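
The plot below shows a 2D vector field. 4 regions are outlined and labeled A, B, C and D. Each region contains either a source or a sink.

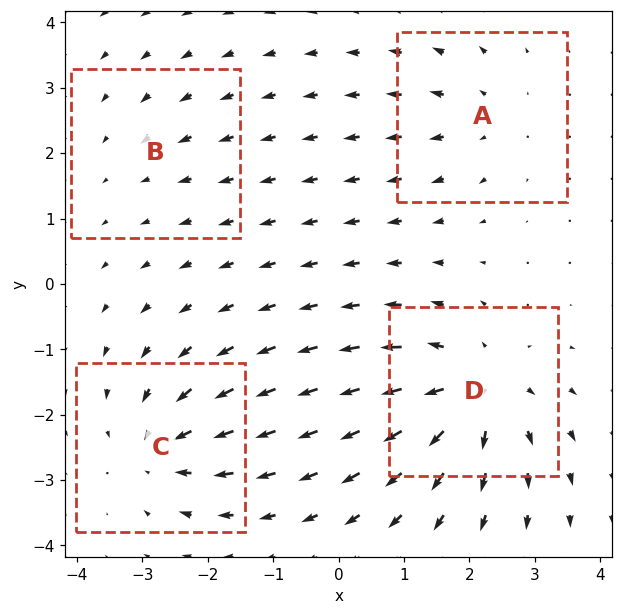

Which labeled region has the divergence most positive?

D

Divergence at each region's feature centre — A: about +4, B: about -2, C: about -5, D: about +7. Region D is most positive.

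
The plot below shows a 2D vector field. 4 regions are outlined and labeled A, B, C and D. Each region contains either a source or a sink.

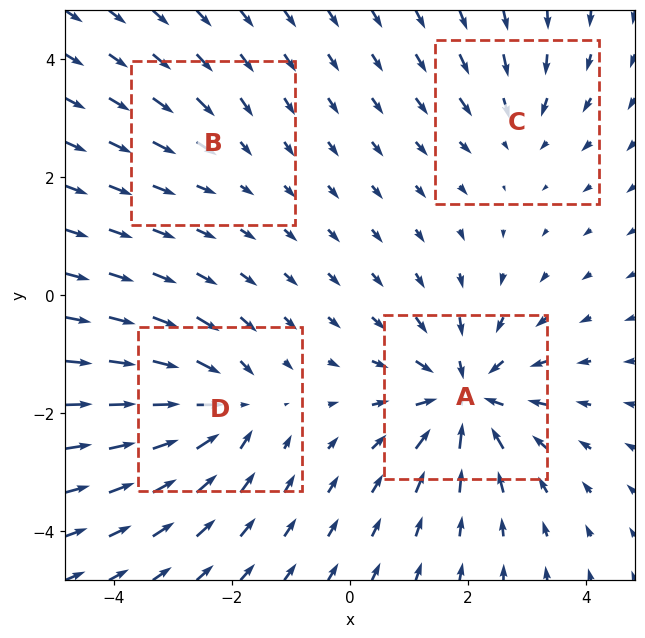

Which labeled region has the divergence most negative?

A

Divergence at each region's feature centre — A: about -7, B: about -2, C: about -3, D: about -5. Region A is most negative.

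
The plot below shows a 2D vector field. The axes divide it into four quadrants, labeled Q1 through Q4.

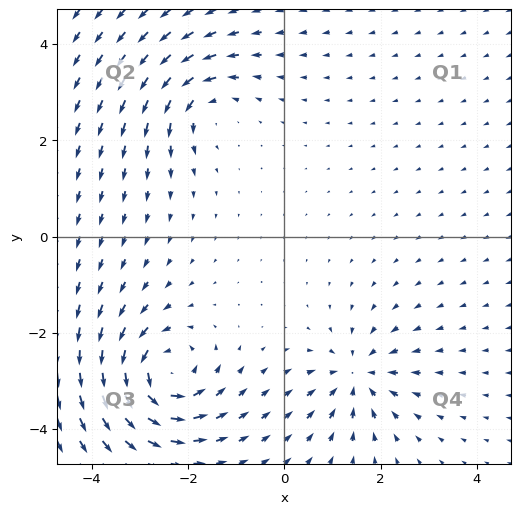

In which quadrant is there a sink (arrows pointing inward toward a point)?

Q4

The sink sits at approximately (1.5, -2.9), which lies in quadrant Q4. The divergence there is about -4, negative as expected for a sink.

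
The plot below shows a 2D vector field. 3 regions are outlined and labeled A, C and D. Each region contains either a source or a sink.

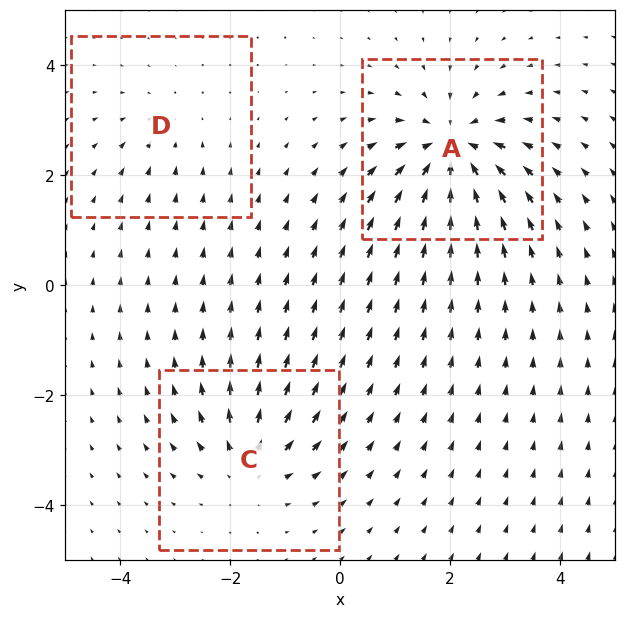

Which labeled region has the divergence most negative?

A

Divergence at each region's feature centre — A: about -6, C: about +4, D: about -2. Region A is most negative.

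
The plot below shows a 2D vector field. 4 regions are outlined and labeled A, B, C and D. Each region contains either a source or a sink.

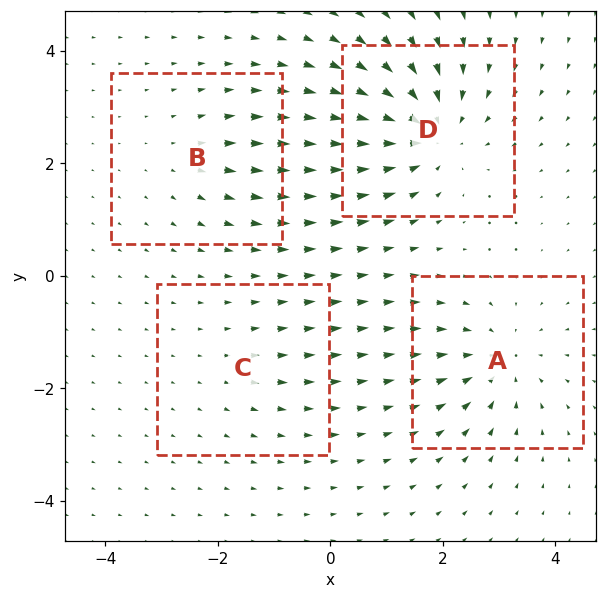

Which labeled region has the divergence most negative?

D

Divergence at each region's feature centre — A: about -5, B: about +3, C: about +2, D: about -7. Region D is most negative.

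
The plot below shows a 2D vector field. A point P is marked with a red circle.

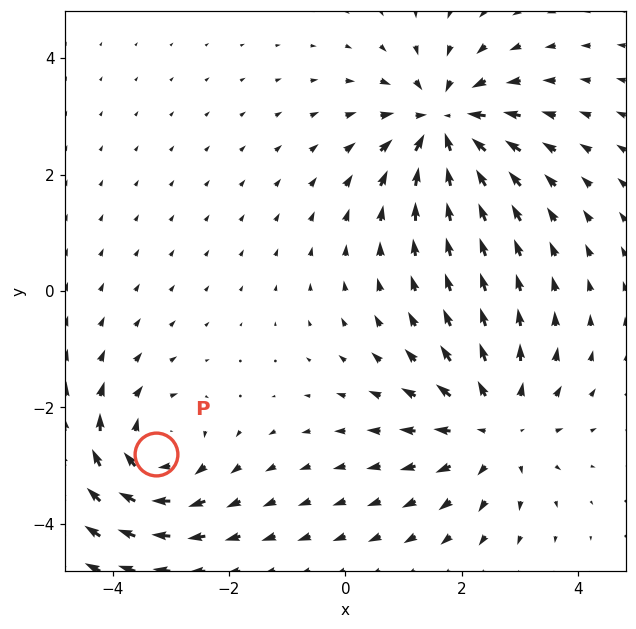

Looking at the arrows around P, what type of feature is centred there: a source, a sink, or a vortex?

vortex

At P (-3.3, -2.8) the arrows circulate clockwise. Divergence ≈0, curl about -4 — near-zero divergence with nonzero curl is a vortex.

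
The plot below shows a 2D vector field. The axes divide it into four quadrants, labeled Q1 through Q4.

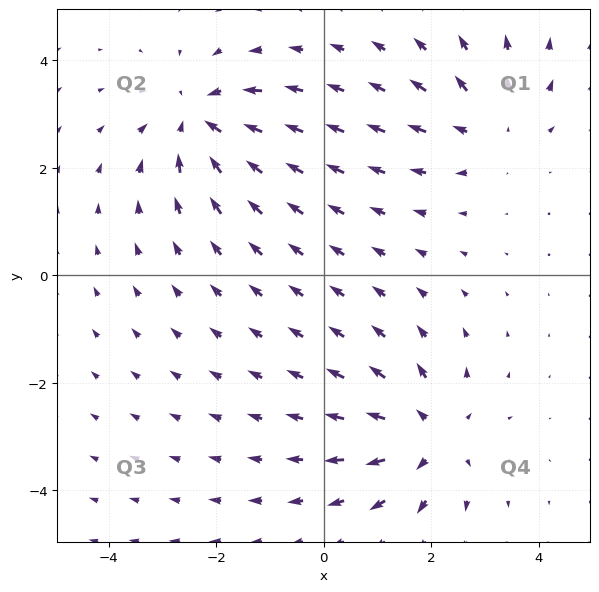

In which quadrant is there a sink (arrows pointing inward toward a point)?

Q2

The sink sits at approximately (-2.3, 2.9), which lies in quadrant Q2. The divergence there is about -4, negative as expected for a sink.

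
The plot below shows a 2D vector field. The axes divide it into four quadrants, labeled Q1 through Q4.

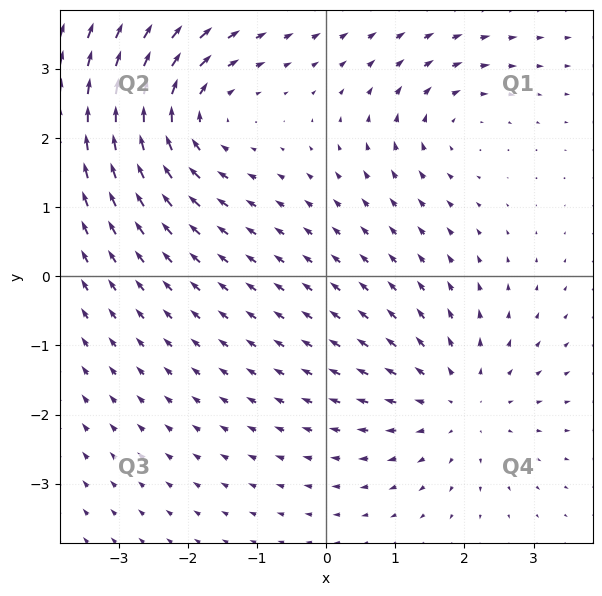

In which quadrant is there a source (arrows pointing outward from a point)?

Q4

The source sits at approximately (1.9, -1.8), which lies in quadrant Q4. The divergence there is about +4, positive as expected for a source.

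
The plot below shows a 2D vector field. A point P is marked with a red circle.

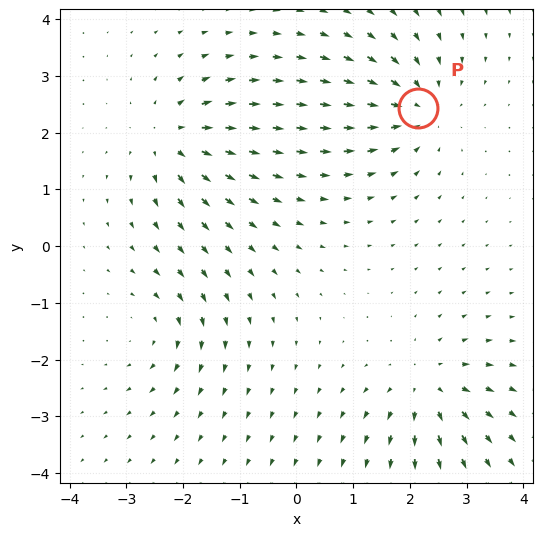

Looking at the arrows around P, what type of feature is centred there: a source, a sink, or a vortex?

At P (2.1, 2.4) the arrows converge inward. Divergence about -4, curl ≈0 — negative divergence with near-zero curl is a sink.

sink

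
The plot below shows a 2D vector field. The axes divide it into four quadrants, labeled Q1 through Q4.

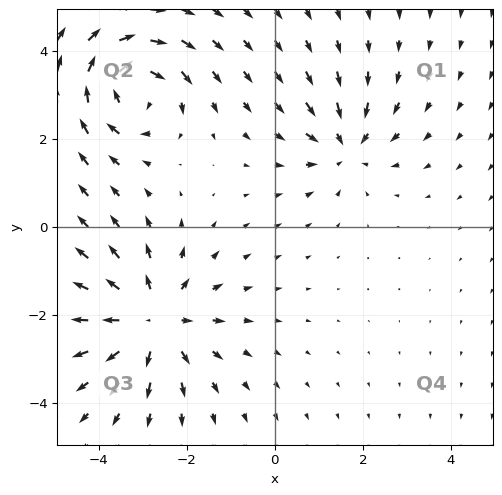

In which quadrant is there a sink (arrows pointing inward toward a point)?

Q1

The sink sits at approximately (1.6, 1.8), which lies in quadrant Q1. The divergence there is about -3, negative as expected for a sink.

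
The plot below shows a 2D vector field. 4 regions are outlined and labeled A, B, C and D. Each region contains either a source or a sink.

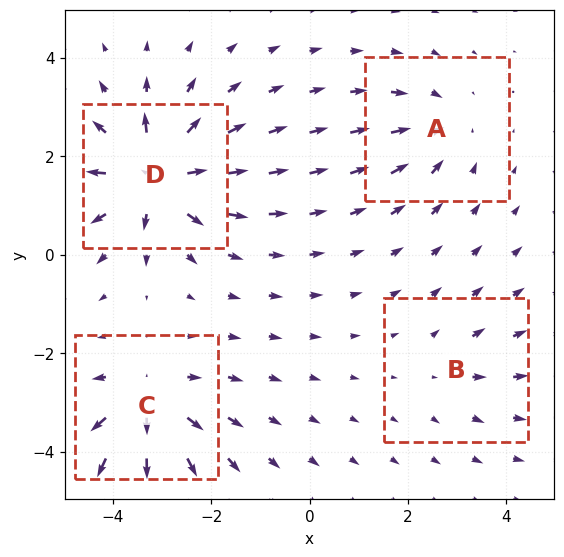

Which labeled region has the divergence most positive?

D

Divergence at each region's feature centre — A: about -4, B: about +2, C: about +6, D: about +8. Region D is most positive.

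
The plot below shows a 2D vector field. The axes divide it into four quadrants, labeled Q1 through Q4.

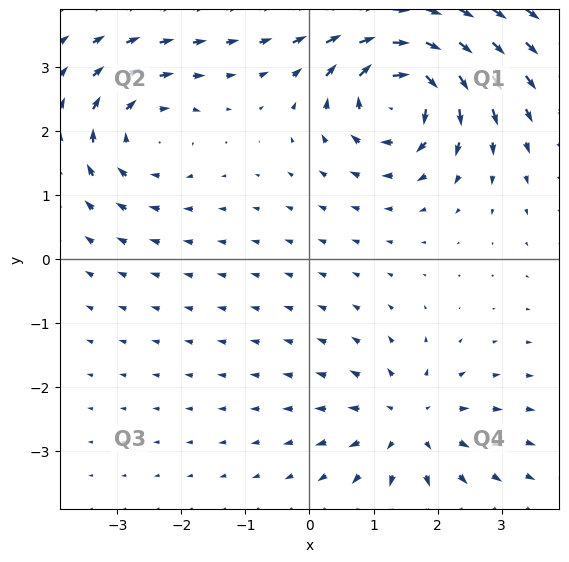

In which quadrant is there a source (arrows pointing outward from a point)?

The source sits at approximately (1.6, -2.6), which lies in quadrant Q4. The divergence there is about +3, positive as expected for a source.

Q4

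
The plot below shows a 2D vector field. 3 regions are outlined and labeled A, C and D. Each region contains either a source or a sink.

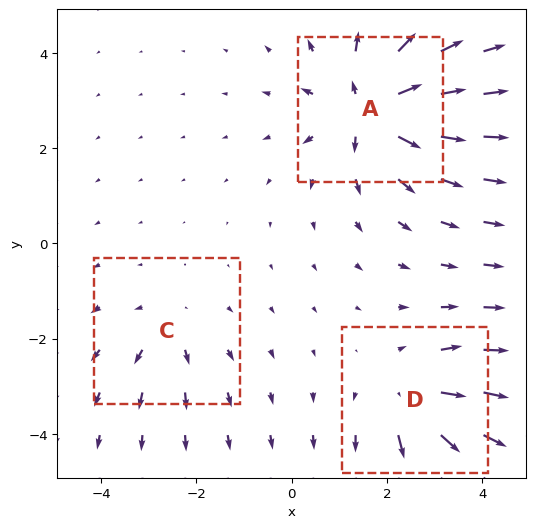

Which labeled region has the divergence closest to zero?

C

Divergence at each region's feature centre — A: about +5, C: about +2, D: about +4. Region C is closest to zero.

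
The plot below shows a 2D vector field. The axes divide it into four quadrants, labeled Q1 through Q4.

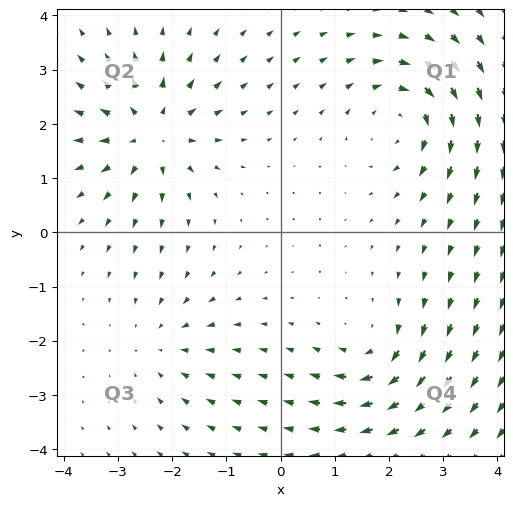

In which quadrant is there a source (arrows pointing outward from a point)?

Q2

The source sits at approximately (-2.4, 1.8), which lies in quadrant Q2. The divergence there is about +5, positive as expected for a source.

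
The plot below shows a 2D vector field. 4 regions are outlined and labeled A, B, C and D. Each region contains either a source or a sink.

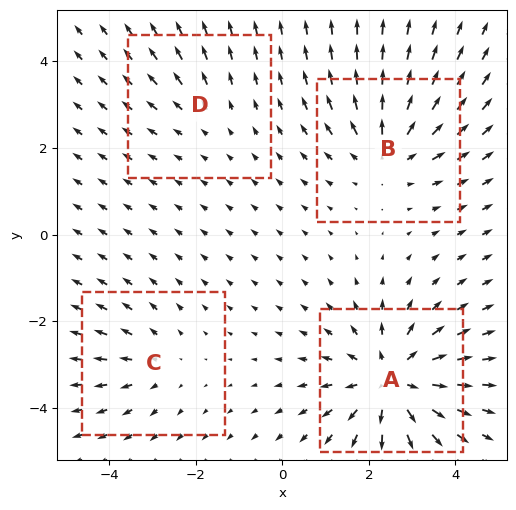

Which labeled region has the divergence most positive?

A

Divergence at each region's feature centre — A: about +6, B: about +4, C: about +3, D: about +2. Region A is most positive.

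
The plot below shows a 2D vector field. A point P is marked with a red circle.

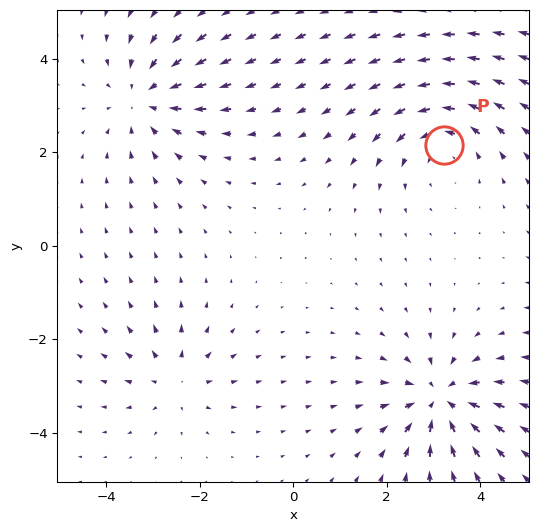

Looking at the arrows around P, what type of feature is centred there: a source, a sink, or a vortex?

At P (3.2, 2.2) the arrows circulate counterclockwise. Divergence ≈0, curl about +4 — near-zero divergence with nonzero curl is a vortex.

vortex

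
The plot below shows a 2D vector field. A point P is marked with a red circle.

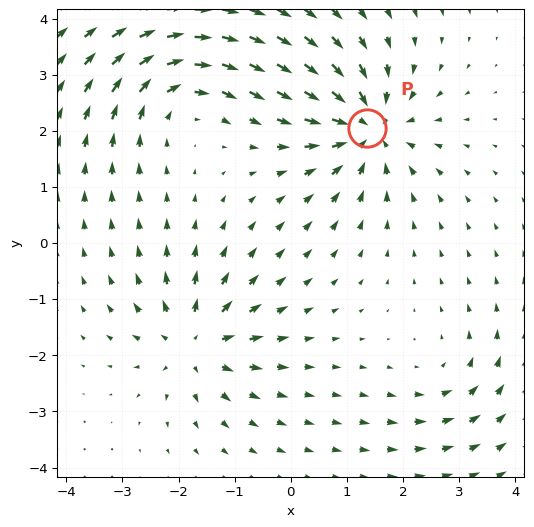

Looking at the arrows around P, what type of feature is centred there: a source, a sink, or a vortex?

At P (1.4, 2.1) the arrows converge inward. Divergence about -6, curl ≈0 — negative divergence with near-zero curl is a sink.

sink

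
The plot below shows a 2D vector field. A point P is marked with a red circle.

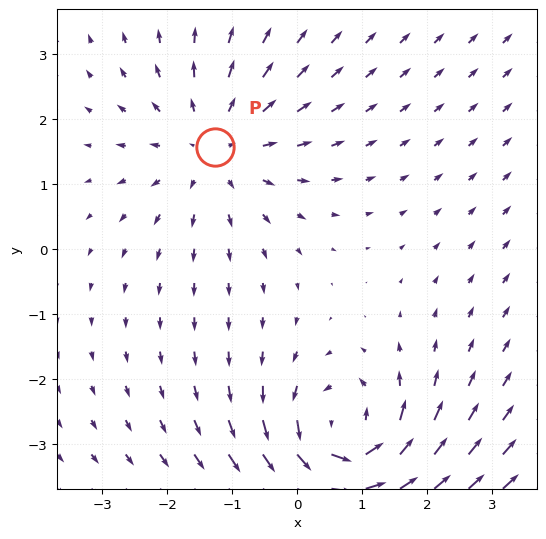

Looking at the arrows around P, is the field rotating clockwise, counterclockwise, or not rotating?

Near P at (-1.3, 1.6) the arrows show no circulation. The curl there is ≈0.

not rotating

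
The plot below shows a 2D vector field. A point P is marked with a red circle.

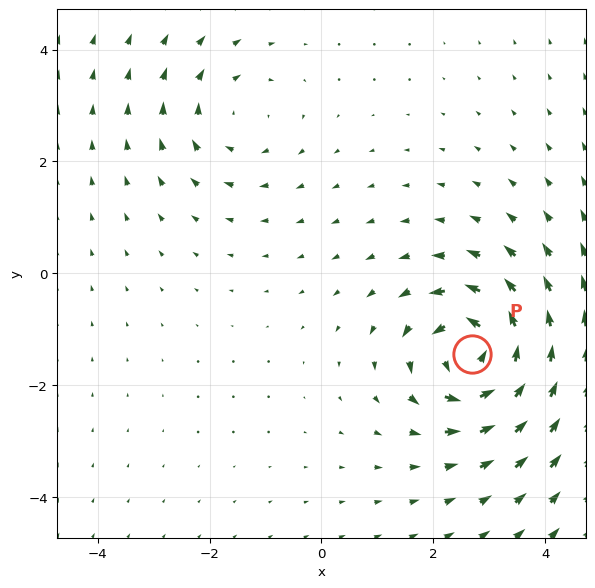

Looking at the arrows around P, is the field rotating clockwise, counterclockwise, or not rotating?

counterclockwise

Near P at (2.7, -1.4) the arrows circulate counterclockwise. The curl (z-component) there is about +6; positive curl means counterclockwise rotation.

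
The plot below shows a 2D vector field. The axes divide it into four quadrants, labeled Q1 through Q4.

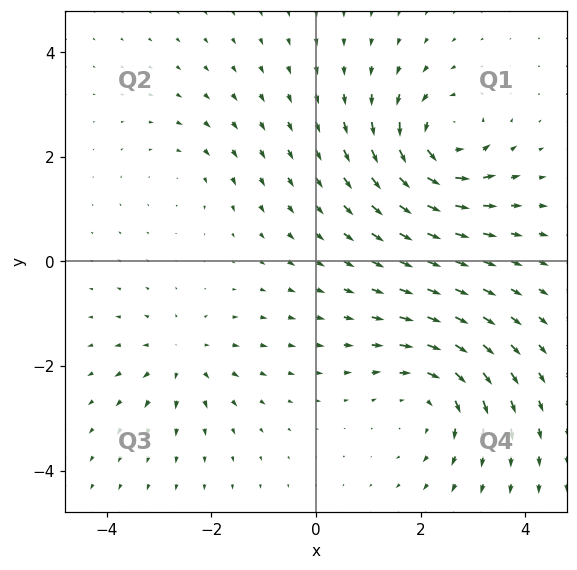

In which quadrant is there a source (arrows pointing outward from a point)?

Q3

The source sits at approximately (-2.5, -1.8), which lies in quadrant Q3. The divergence there is about +4, positive as expected for a source.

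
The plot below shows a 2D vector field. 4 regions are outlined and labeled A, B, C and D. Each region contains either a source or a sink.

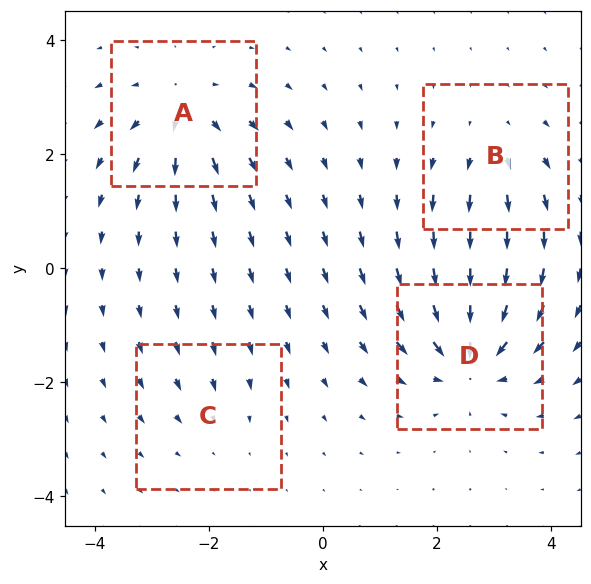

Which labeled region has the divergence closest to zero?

Divergence at each region's feature centre — A: about +5, B: about +4, C: about -2, D: about -7. Region C is closest to zero.

C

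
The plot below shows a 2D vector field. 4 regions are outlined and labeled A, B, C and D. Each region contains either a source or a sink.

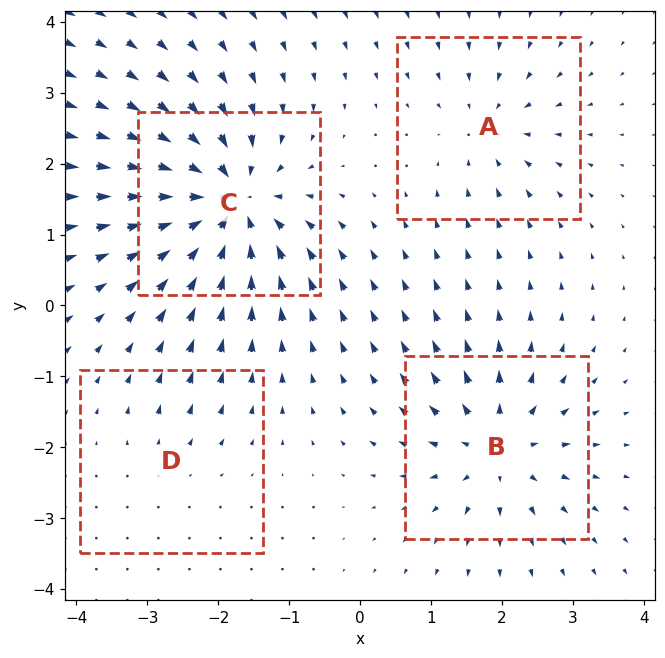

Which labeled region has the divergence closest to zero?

D

Divergence at each region's feature centre — A: about -4, B: about +6, C: about -9, D: about +2. Region D is closest to zero.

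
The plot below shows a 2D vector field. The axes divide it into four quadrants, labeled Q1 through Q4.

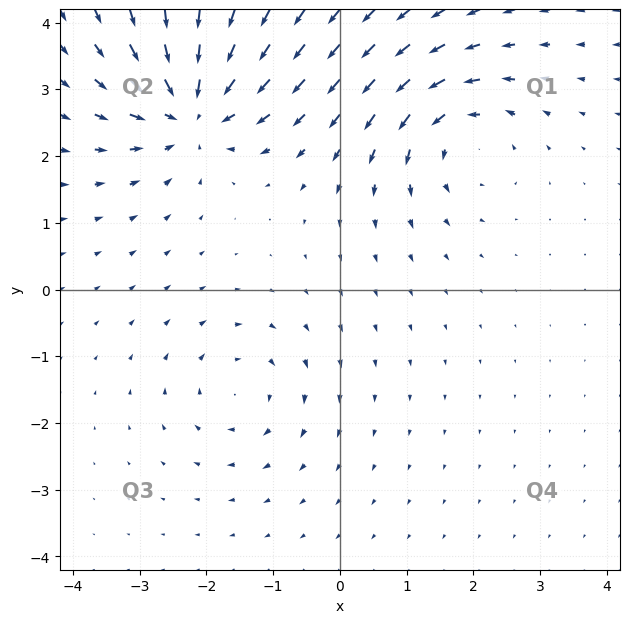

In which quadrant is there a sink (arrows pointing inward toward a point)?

The sink sits at approximately (-2.2, 2.7), which lies in quadrant Q2. The divergence there is about -6, negative as expected for a sink.

Q2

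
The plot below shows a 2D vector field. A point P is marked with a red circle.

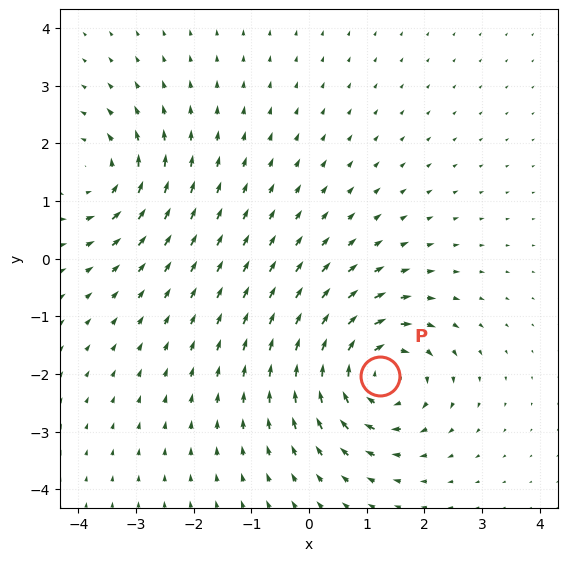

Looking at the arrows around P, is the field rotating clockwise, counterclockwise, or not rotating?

clockwise

Near P at (1.2, -2.0) the arrows circulate clockwise. The curl (z-component) there is about -5; negative curl means clockwise rotation.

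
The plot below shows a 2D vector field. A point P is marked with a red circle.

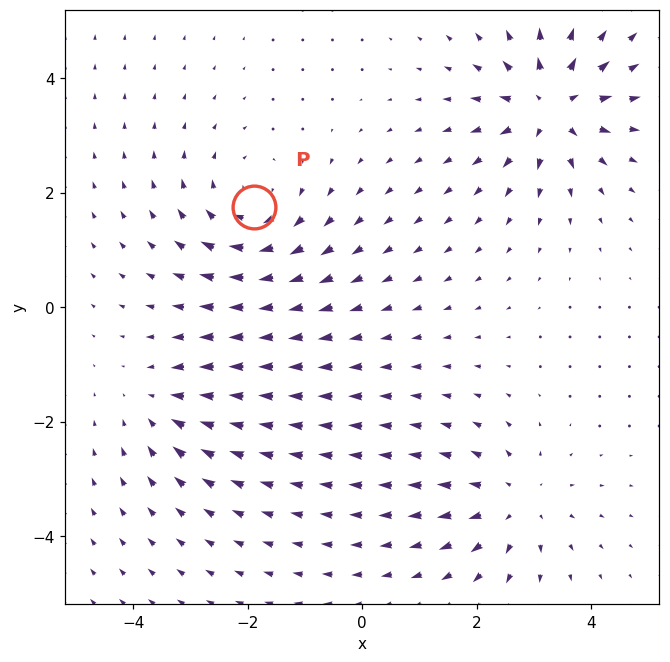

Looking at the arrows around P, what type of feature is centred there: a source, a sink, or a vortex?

vortex

At P (-1.9, 1.7) the arrows circulate clockwise. Divergence ≈0, curl about -4 — near-zero divergence with nonzero curl is a vortex.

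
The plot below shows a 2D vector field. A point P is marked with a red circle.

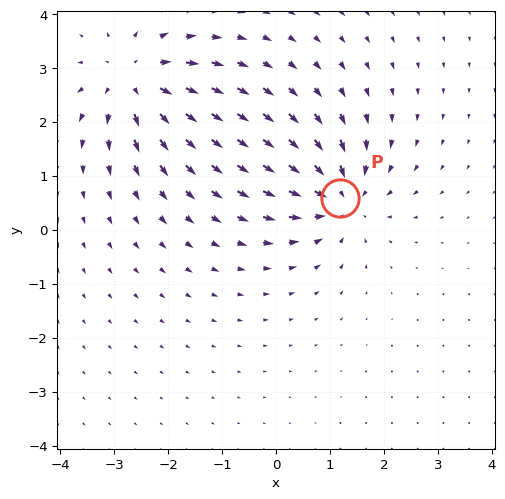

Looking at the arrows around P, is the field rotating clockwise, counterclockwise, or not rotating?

not rotating

Near P at (1.2, 0.6) the arrows show no circulation. The curl there is ≈0.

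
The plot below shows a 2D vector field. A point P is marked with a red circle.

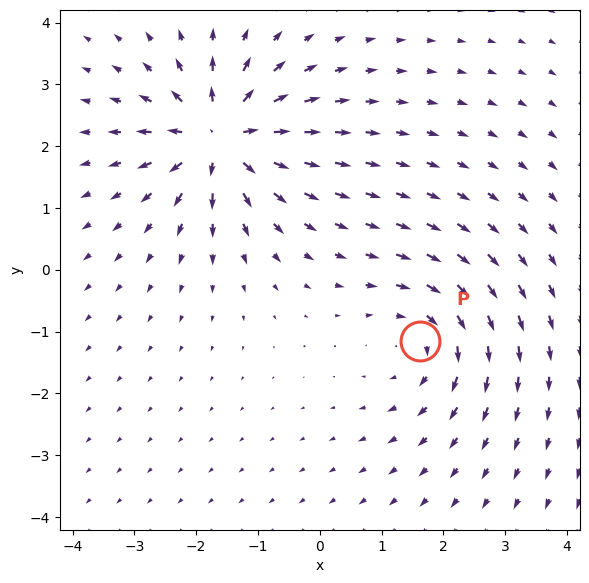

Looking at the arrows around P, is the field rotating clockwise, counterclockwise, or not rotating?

clockwise

Near P at (1.6, -1.2) the arrows circulate clockwise. The curl (z-component) there is about -3; negative curl means clockwise rotation.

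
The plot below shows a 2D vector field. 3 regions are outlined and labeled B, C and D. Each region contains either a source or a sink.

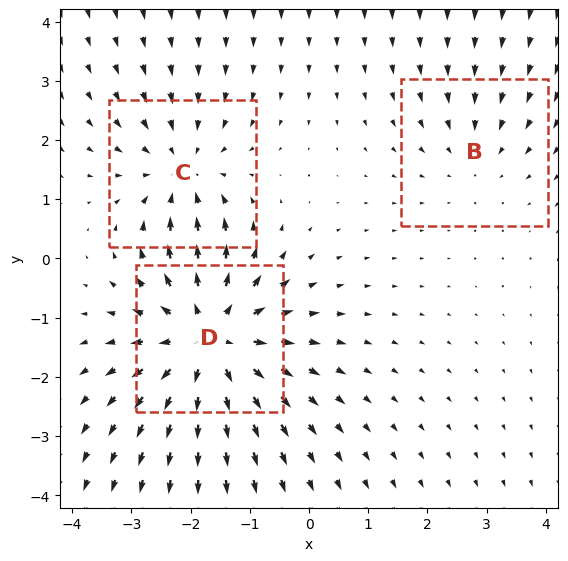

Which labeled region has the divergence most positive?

D

Divergence at each region's feature centre — B: about -2, C: about -3, D: about +4. Region D is most positive.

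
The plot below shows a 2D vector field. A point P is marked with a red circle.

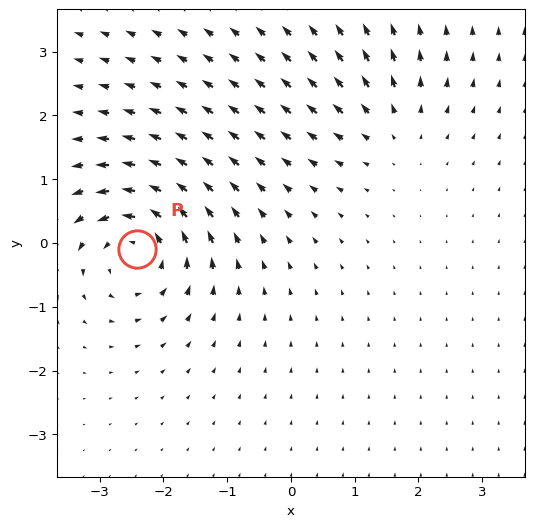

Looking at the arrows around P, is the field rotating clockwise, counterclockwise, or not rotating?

counterclockwise

Near P at (-2.4, -0.1) the arrows circulate counterclockwise. The curl (z-component) there is about +6; positive curl means counterclockwise rotation.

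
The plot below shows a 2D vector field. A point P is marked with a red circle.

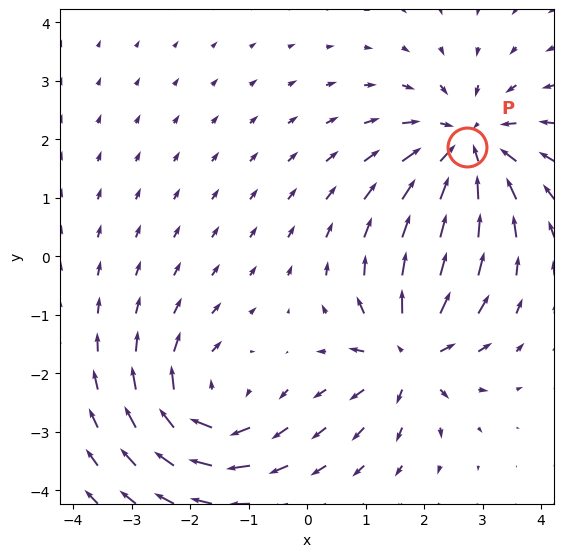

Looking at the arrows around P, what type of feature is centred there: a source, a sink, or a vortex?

sink

At P (2.7, 1.9) the arrows converge inward. Divergence about -5, curl ≈0 — negative divergence with near-zero curl is a sink.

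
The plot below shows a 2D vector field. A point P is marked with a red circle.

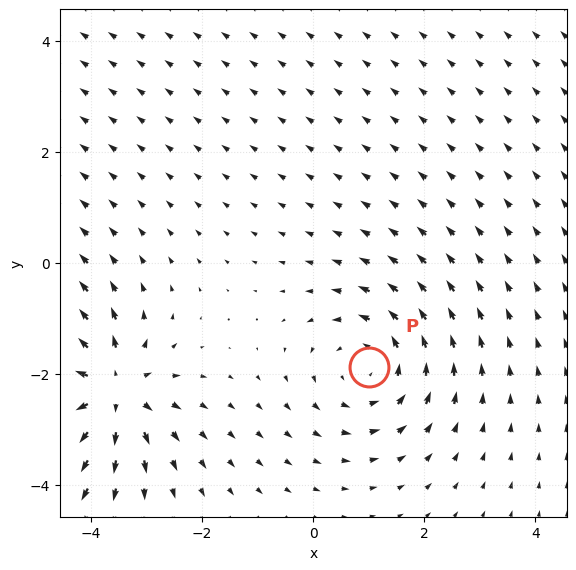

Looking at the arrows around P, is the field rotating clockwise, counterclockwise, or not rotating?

Near P at (1.0, -1.9) the arrows circulate counterclockwise. The curl (z-component) there is about +3; positive curl means counterclockwise rotation.

counterclockwise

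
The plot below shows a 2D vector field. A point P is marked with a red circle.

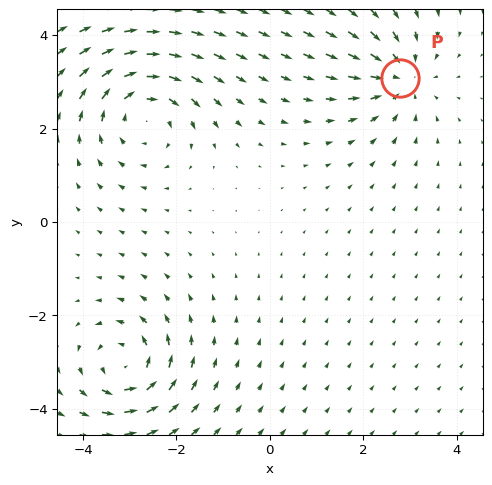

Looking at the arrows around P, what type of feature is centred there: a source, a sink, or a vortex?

sink

At P (2.8, 3.1) the arrows converge inward. Divergence about -4, curl ≈0 — negative divergence with near-zero curl is a sink.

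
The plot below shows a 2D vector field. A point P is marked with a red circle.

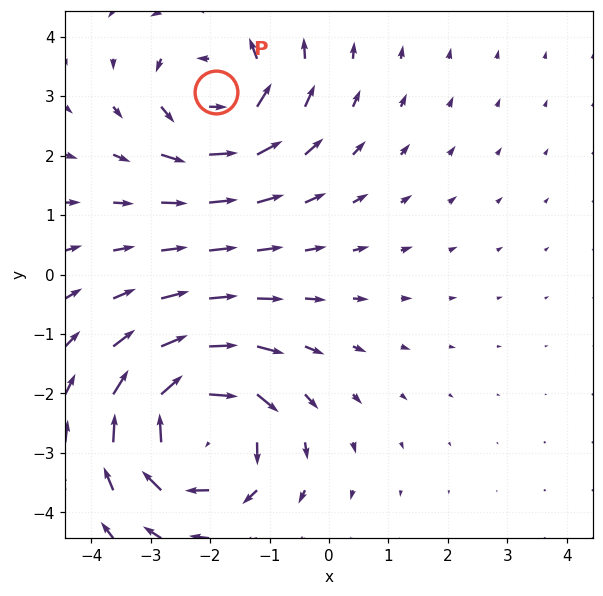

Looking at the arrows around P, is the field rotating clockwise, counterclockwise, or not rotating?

counterclockwise

Near P at (-1.9, 3.1) the arrows circulate counterclockwise. The curl (z-component) there is about +4; positive curl means counterclockwise rotation.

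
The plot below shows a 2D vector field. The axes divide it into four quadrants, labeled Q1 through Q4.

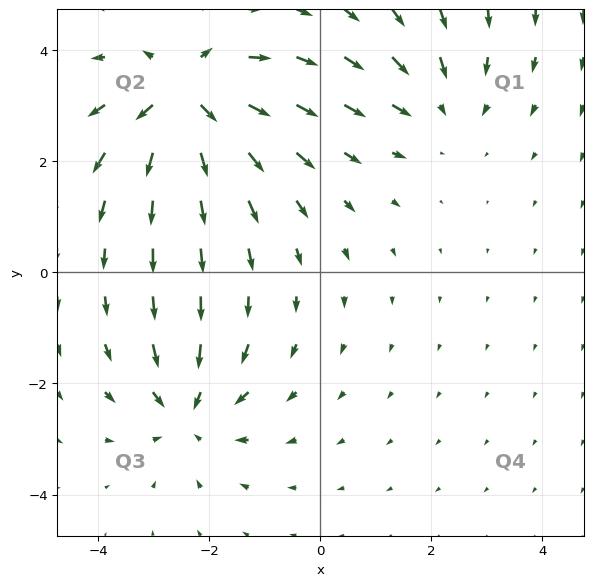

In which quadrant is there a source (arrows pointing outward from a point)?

The source sits at approximately (-2.4, 3.1), which lies in quadrant Q2. The divergence there is about +5, positive as expected for a source.

Q2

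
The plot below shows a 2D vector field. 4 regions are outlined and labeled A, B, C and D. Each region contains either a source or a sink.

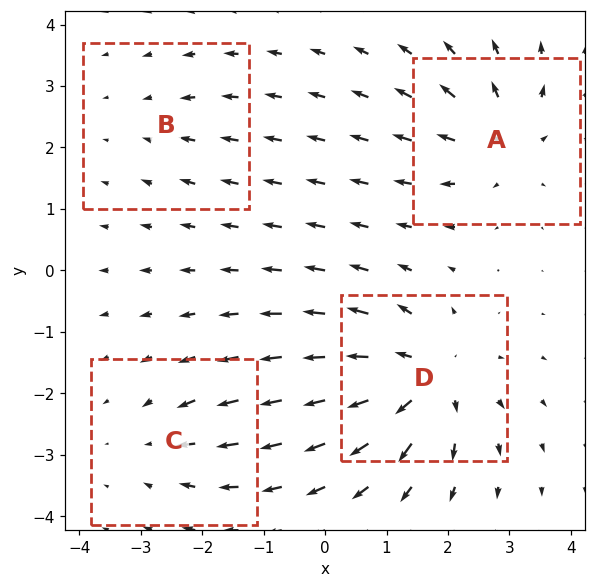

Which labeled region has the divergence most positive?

Divergence at each region's feature centre — A: about +5, B: about -2, C: about -3, D: about +6. Region D is most positive.

D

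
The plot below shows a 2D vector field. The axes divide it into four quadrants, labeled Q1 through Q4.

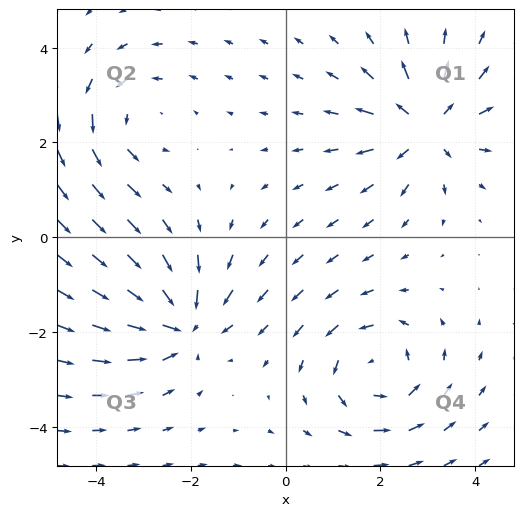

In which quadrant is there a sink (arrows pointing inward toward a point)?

Q3

The sink sits at approximately (-2.2, -1.8), which lies in quadrant Q3. The divergence there is about -4, negative as expected for a sink.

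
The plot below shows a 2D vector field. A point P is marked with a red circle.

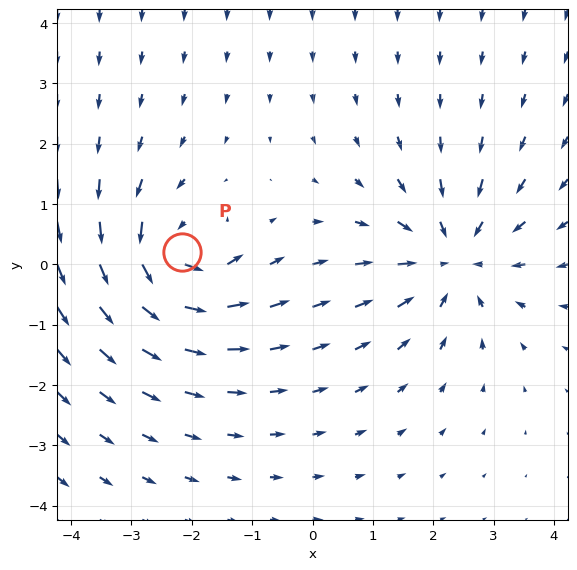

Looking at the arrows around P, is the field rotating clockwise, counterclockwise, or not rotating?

counterclockwise

Near P at (-2.2, 0.2) the arrows circulate counterclockwise. The curl (z-component) there is about +5; positive curl means counterclockwise rotation.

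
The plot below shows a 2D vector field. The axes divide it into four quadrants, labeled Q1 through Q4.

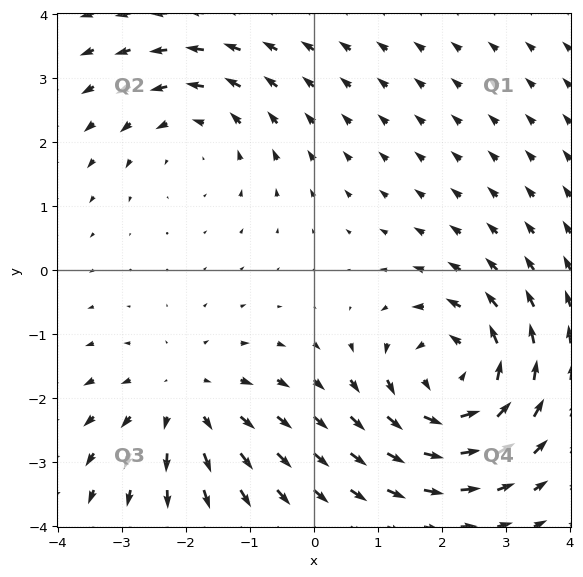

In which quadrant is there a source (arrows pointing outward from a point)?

The source sits at approximately (-2.0, -2.0), which lies in quadrant Q3. The divergence there is about +3, positive as expected for a source.

Q3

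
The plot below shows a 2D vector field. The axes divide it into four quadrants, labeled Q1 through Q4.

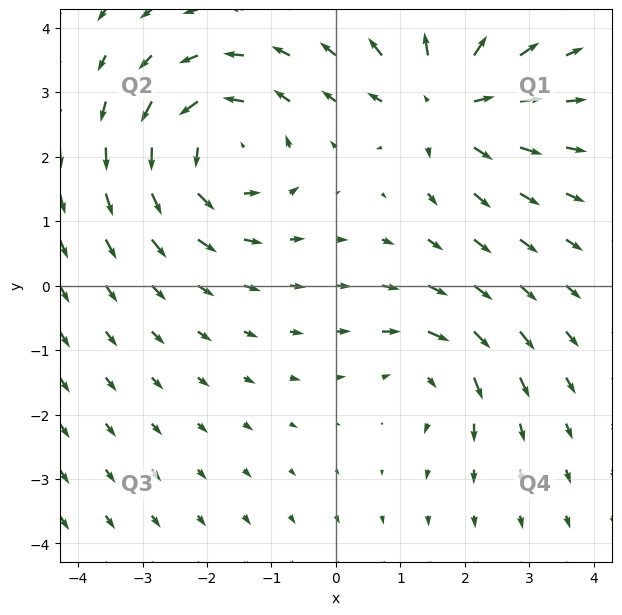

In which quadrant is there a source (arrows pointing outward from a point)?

Q1

The source sits at approximately (1.7, 2.8), which lies in quadrant Q1. The divergence there is about +5, positive as expected for a source.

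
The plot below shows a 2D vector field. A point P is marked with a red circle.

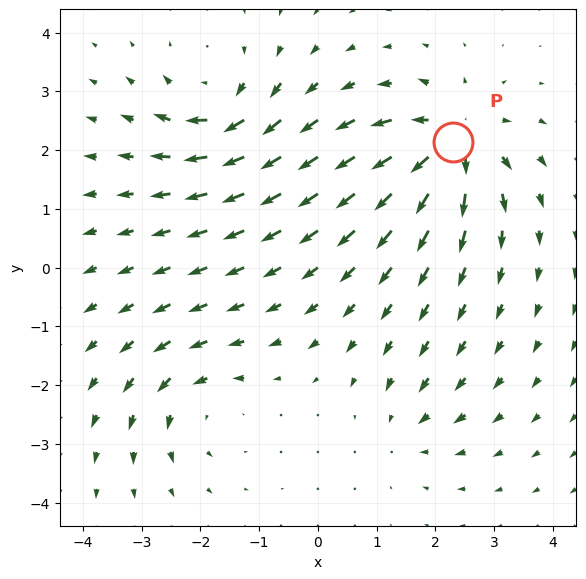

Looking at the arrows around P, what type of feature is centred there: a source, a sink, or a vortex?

source

At P (2.3, 2.1) the arrows spread outward. Divergence about +7, curl ≈0 — positive divergence with near-zero curl is a source.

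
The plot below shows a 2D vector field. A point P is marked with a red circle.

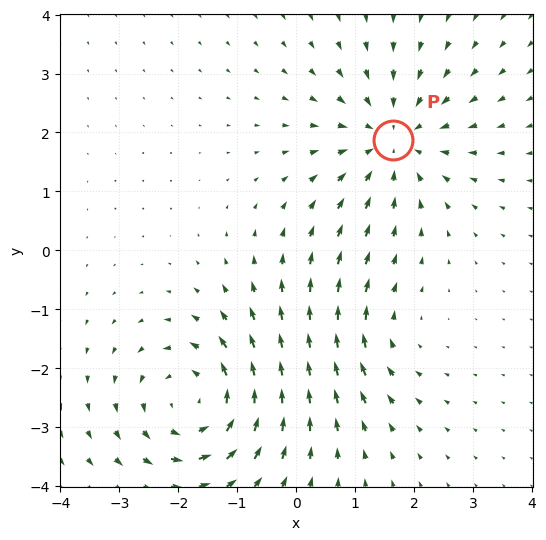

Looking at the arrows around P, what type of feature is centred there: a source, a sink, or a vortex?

sink

At P (1.6, 1.9) the arrows converge inward. Divergence about -4, curl ≈0 — negative divergence with near-zero curl is a sink.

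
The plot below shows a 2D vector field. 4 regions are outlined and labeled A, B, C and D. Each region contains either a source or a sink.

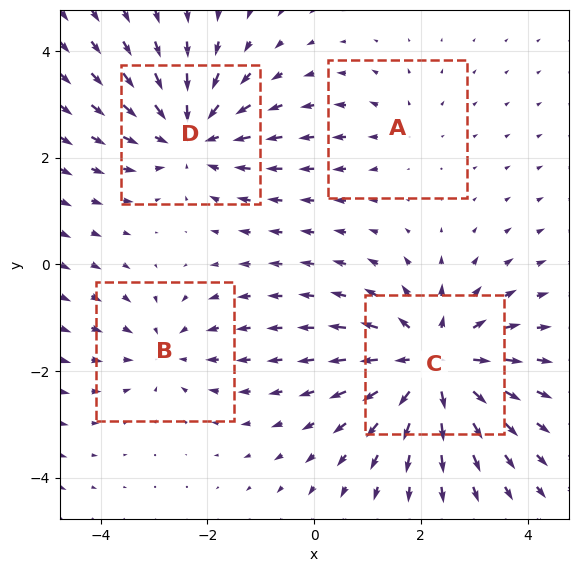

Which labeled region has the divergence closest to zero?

Divergence at each region's feature centre — A: about +2, B: about -3, C: about +6, D: about -5. Region A is closest to zero.

A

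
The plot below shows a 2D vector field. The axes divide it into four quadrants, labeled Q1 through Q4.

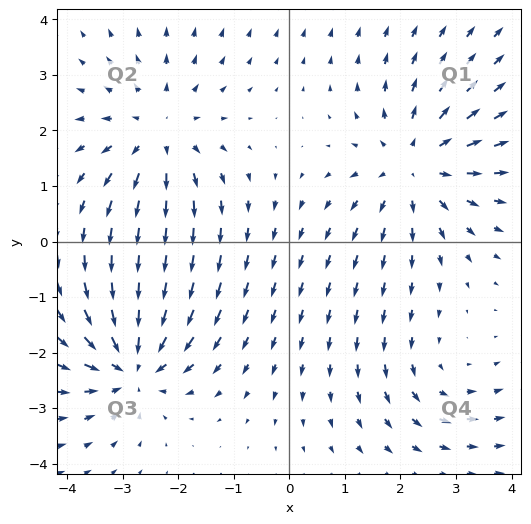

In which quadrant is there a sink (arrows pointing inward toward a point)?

Q3

The sink sits at approximately (-2.8, -2.2), which lies in quadrant Q3. The divergence there is about -6, negative as expected for a sink.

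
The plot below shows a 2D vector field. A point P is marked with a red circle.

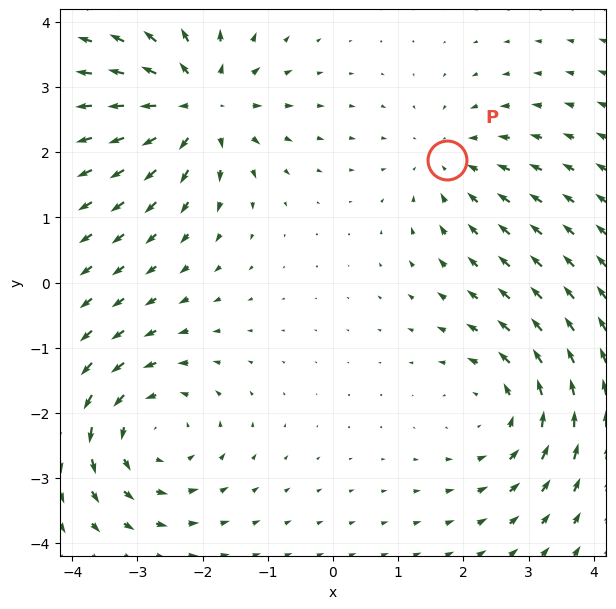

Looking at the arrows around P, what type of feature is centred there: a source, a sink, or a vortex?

At P (1.8, 1.9) the arrows converge inward. Divergence about -3, curl ≈0 — negative divergence with near-zero curl is a sink.

sink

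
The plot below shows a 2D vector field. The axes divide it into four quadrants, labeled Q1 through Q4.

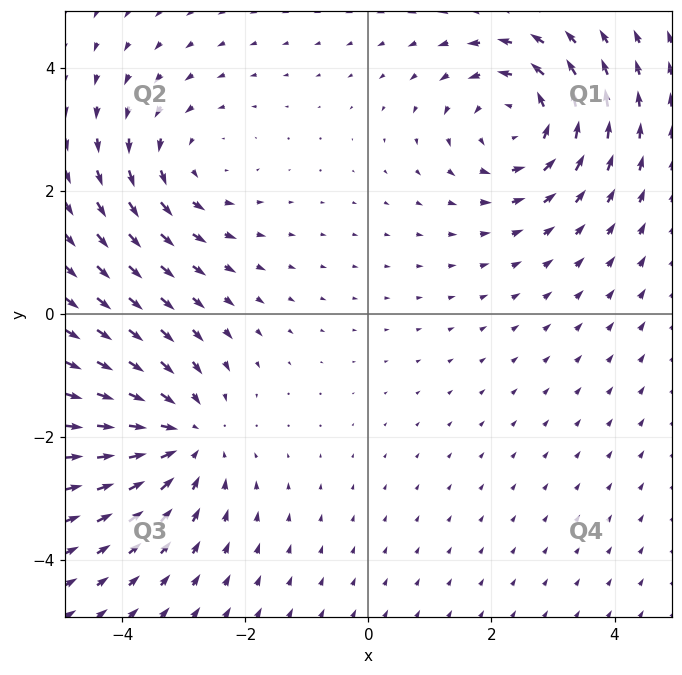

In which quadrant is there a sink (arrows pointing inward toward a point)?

The sink sits at approximately (-3.0, -2.0), which lies in quadrant Q3. The divergence there is about -4, negative as expected for a sink.

Q3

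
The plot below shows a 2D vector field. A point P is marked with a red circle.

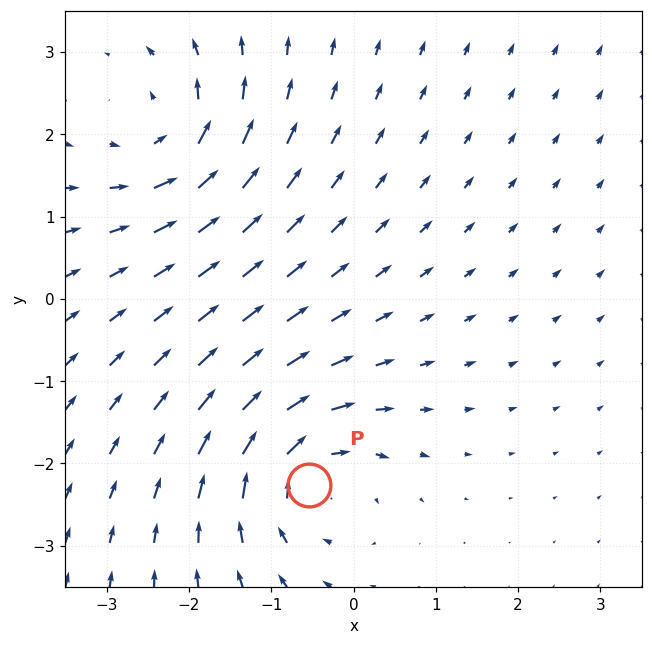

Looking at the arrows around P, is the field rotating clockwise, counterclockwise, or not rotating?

clockwise

Near P at (-0.5, -2.3) the arrows circulate clockwise. The curl (z-component) there is about -4; negative curl means clockwise rotation.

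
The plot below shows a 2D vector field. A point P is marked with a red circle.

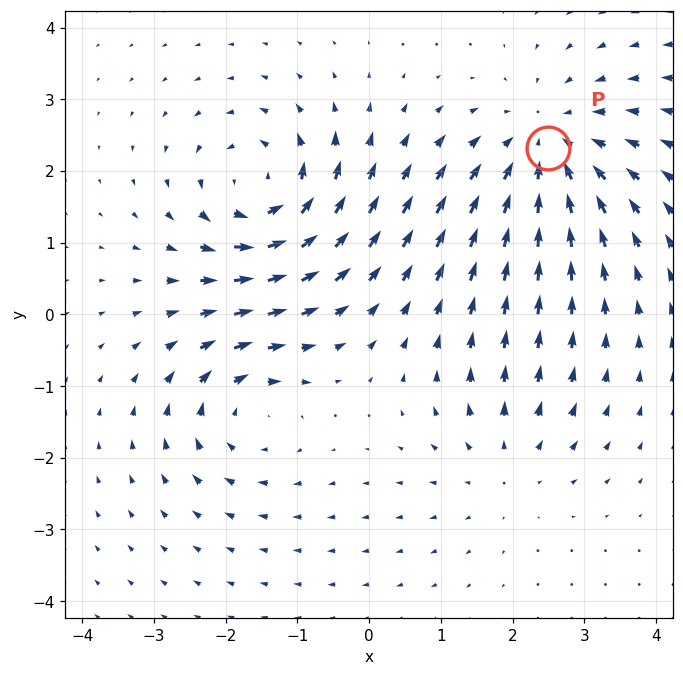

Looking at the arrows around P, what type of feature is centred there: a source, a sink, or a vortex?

sink

At P (2.5, 2.3) the arrows converge inward. Divergence about -4, curl ≈0 — negative divergence with near-zero curl is a sink.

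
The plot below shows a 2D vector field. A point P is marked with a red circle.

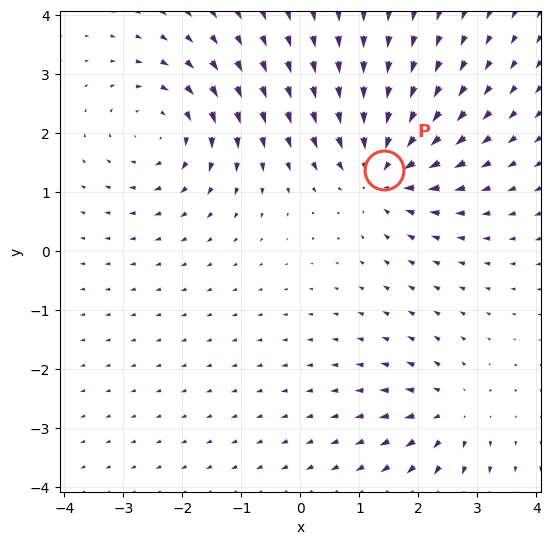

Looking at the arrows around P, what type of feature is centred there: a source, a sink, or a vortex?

sink

At P (1.4, 1.4) the arrows converge inward. Divergence about -5, curl ≈0 — negative divergence with near-zero curl is a sink.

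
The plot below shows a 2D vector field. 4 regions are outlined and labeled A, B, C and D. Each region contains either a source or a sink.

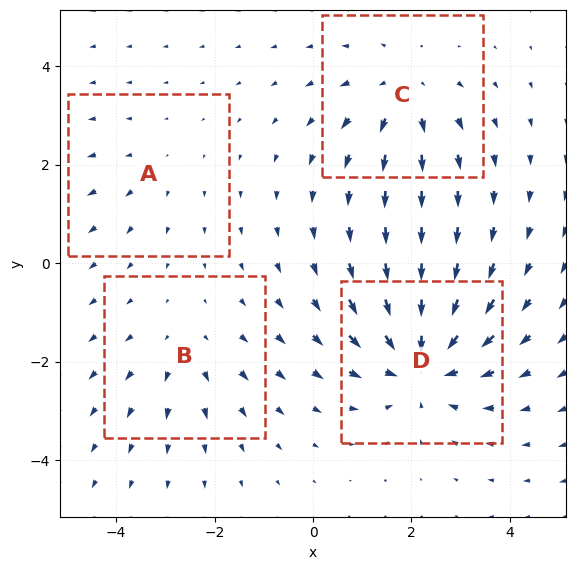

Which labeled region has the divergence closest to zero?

Divergence at each region's feature centre — A: about +2, B: about +3, C: about +4, D: about -6. Region A is closest to zero.

A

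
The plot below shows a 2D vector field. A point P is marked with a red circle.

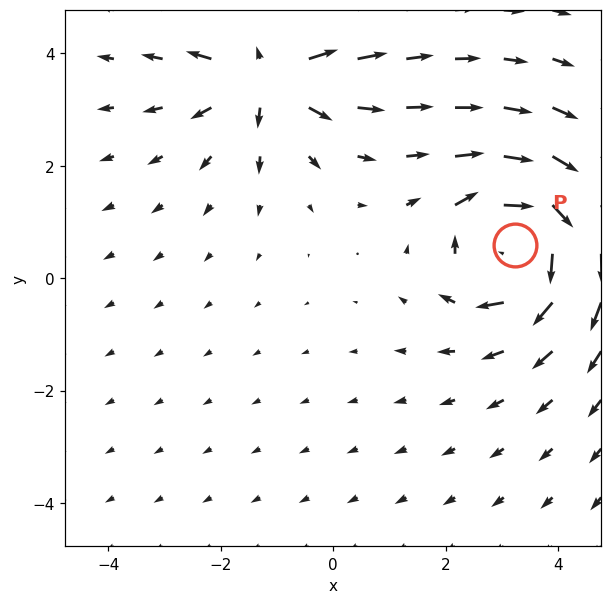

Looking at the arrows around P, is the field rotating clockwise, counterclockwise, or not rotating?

clockwise

Near P at (3.2, 0.6) the arrows circulate clockwise. The curl (z-component) there is about -6; negative curl means clockwise rotation.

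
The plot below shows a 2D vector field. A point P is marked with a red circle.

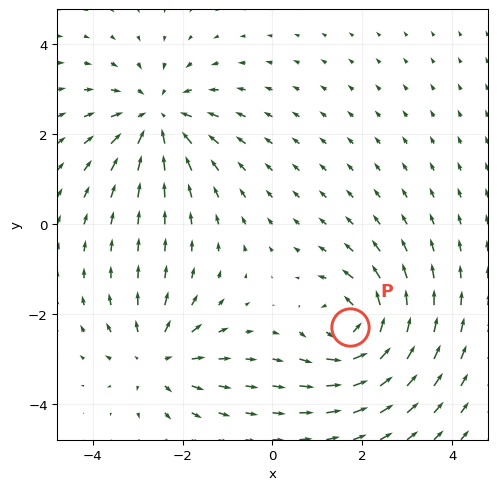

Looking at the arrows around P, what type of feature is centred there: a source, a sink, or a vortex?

At P (1.7, -2.3) the arrows circulate counterclockwise. Divergence ≈0, curl about +5 — near-zero divergence with nonzero curl is a vortex.

vortex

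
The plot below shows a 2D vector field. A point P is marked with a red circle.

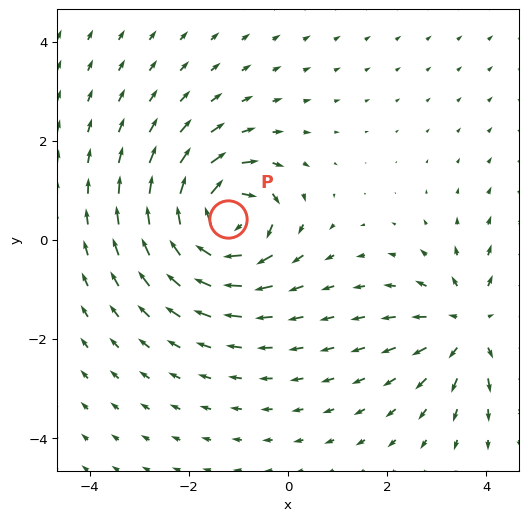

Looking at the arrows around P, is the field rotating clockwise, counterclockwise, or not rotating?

Near P at (-1.2, 0.4) the arrows circulate clockwise. The curl (z-component) there is about -7; negative curl means clockwise rotation.

clockwise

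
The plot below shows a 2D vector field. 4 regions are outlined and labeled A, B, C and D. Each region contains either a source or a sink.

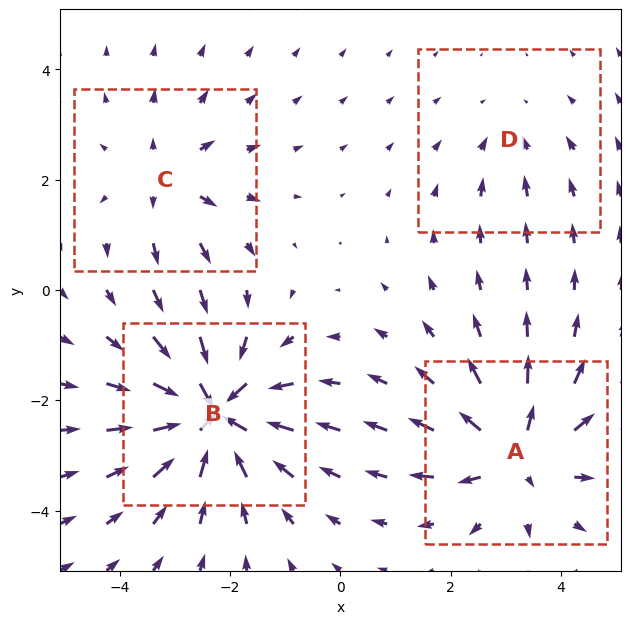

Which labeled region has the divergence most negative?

Divergence at each region's feature centre — A: about +6, B: about -7, C: about +4, D: about -2. Region B is most negative.

B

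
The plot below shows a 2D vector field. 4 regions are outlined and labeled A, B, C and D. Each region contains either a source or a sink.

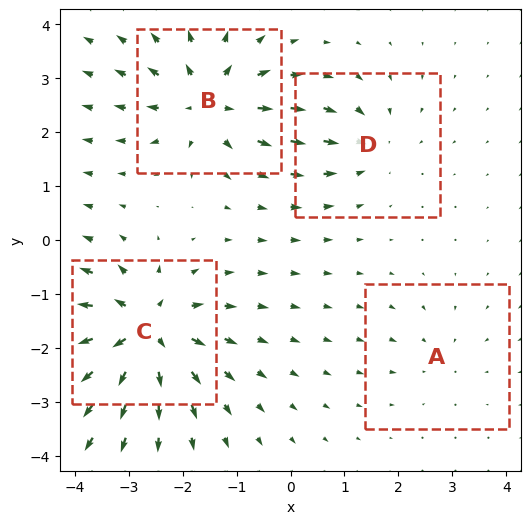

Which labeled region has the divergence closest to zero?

A

Divergence at each region's feature centre — A: about -2, B: about +6, C: about +8, D: about -4. Region A is closest to zero.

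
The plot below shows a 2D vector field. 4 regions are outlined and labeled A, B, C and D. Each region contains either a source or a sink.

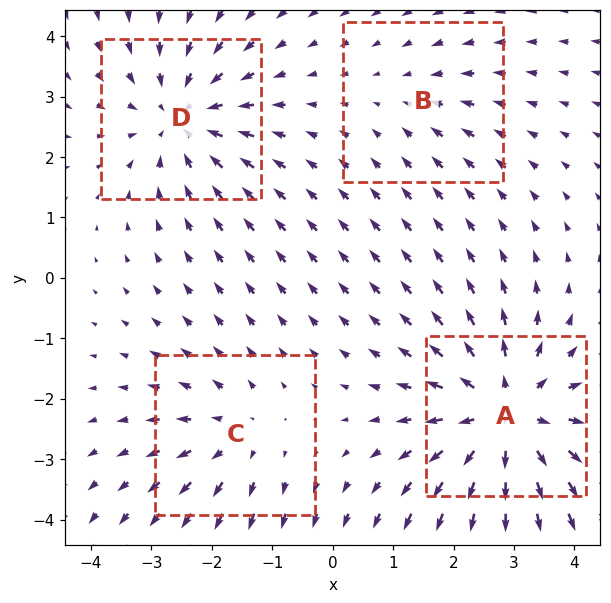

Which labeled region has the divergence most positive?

A

Divergence at each region's feature centre — A: about +6, B: about -2, C: about +3, D: about -5. Region A is most positive.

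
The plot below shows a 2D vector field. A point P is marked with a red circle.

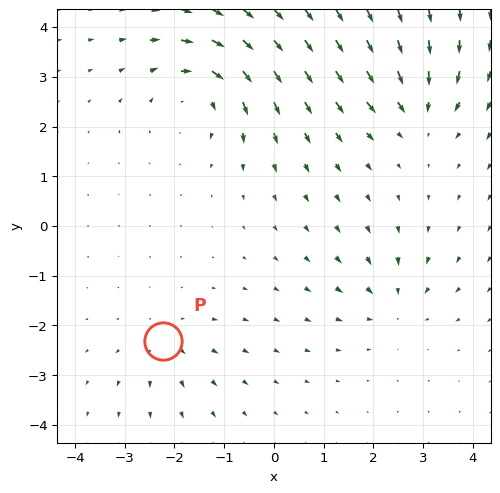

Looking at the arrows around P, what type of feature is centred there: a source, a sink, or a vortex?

At P (-2.2, -2.3) the arrows spread outward. Divergence about +3, curl ≈0 — positive divergence with near-zero curl is a source.

source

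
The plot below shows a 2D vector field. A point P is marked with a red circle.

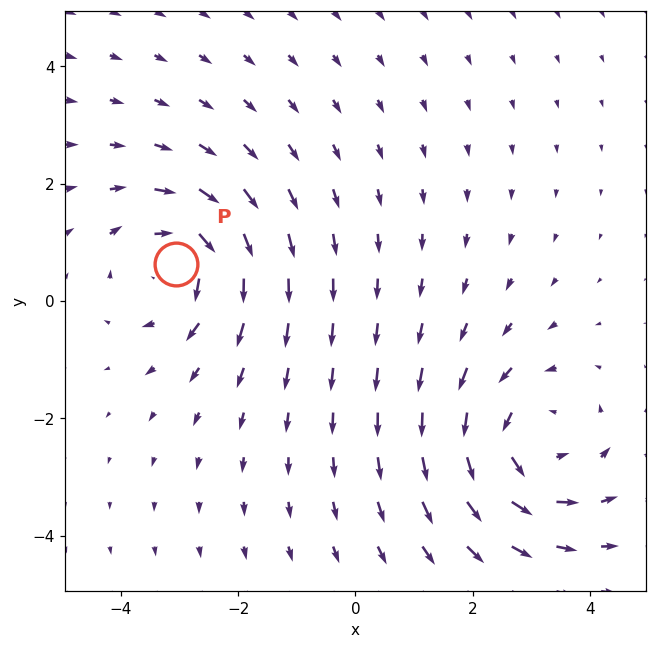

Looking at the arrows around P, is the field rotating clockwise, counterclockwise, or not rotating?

Near P at (-3.1, 0.6) the arrows circulate clockwise. The curl (z-component) there is about -4; negative curl means clockwise rotation.

clockwise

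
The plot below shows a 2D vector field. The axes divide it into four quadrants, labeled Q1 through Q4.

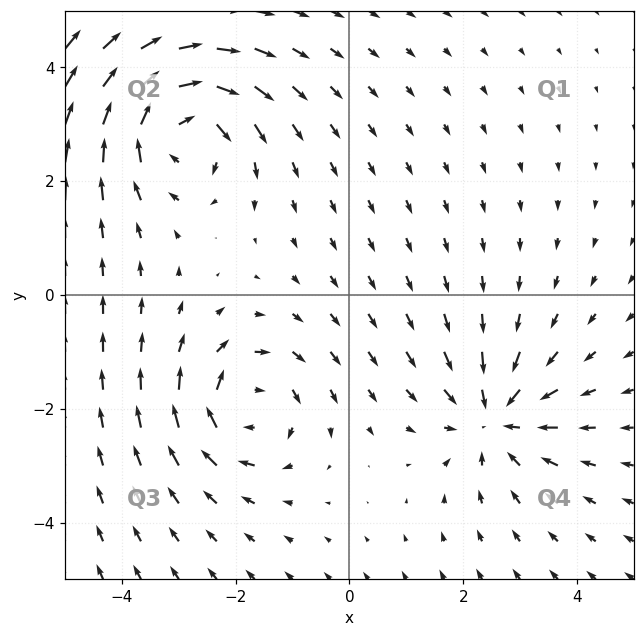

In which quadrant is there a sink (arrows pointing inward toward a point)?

The sink sits at approximately (2.6, -2.2), which lies in quadrant Q4. The divergence there is about -4, negative as expected for a sink.

Q4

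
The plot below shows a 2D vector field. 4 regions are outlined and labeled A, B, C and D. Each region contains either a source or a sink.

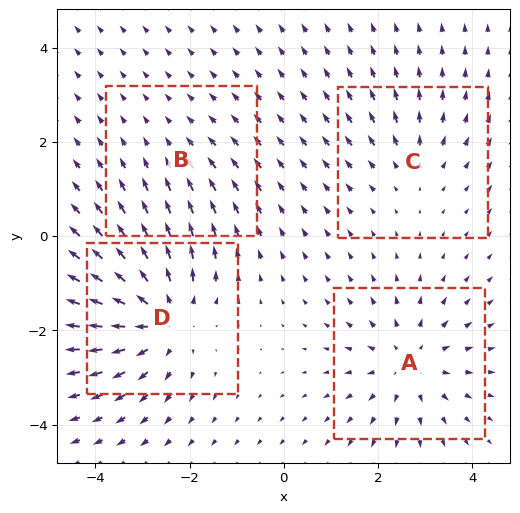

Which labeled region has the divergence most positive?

D

Divergence at each region's feature centre — A: about +5, B: about -2, C: about +3, D: about +6. Region D is most positive.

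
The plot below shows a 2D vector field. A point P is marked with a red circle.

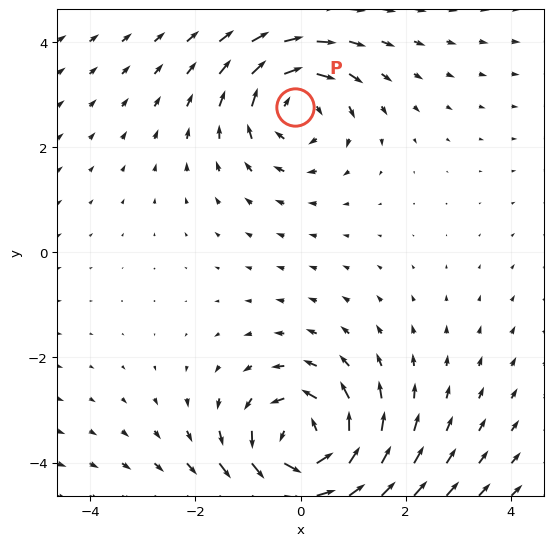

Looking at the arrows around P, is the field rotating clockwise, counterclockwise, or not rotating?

Near P at (-0.1, 2.8) the arrows circulate clockwise. The curl (z-component) there is about -4; negative curl means clockwise rotation.

clockwise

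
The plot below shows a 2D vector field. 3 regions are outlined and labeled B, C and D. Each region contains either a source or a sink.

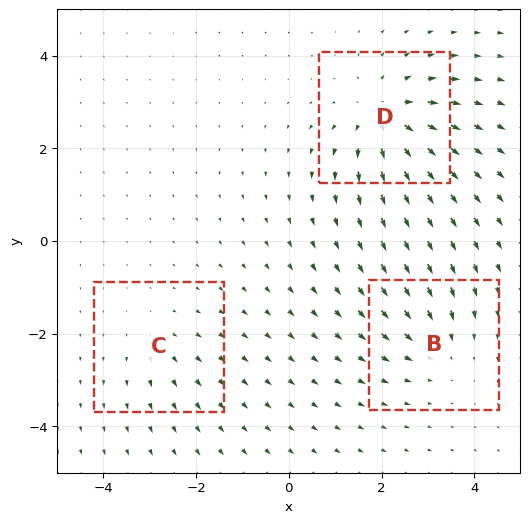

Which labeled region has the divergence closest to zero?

C

Divergence at each region's feature centre — B: about -3, C: about +2, D: about +5. Region C is closest to zero.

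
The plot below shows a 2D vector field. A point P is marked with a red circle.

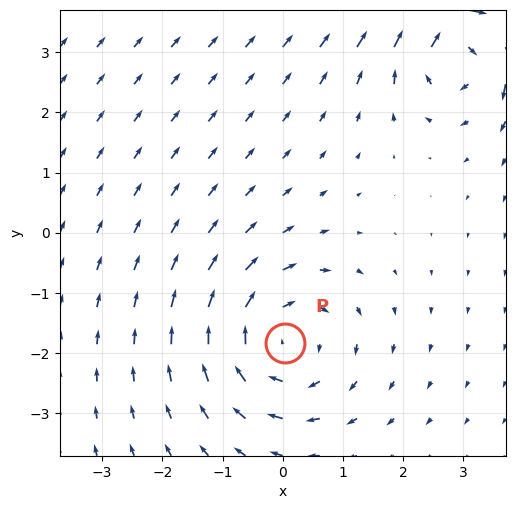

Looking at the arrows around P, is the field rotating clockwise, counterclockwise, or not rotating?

Near P at (0.0, -1.8) the arrows circulate clockwise. The curl (z-component) there is about -4; negative curl means clockwise rotation.

clockwise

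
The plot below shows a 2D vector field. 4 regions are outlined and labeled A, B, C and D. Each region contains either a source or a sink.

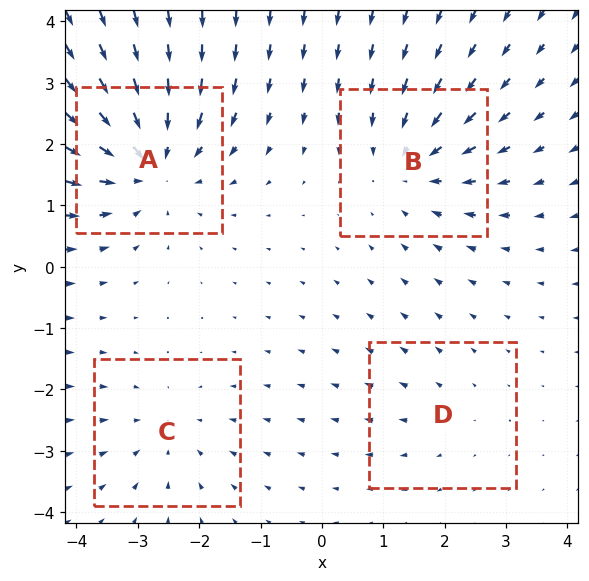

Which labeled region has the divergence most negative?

A

Divergence at each region's feature centre — A: about -6, B: about -4, C: about -3, D: about +2. Region A is most negative.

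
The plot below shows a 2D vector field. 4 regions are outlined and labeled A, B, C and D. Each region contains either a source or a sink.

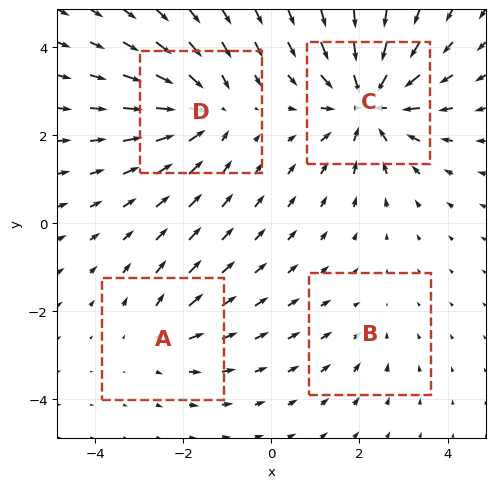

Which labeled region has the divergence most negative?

C

Divergence at each region's feature centre — A: about +3, B: about -2, C: about -7, D: about -5. Region C is most negative.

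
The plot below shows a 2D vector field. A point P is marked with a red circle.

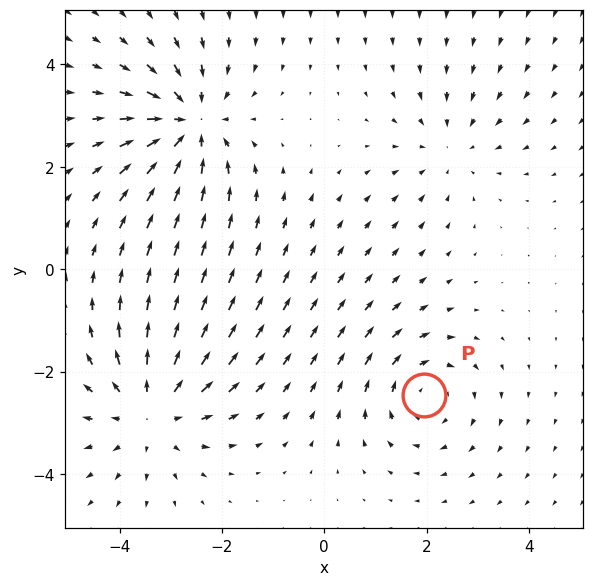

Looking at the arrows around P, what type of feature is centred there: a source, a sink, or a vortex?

vortex

At P (2.0, -2.5) the arrows circulate clockwise. Divergence ≈0, curl about -3 — near-zero divergence with nonzero curl is a vortex.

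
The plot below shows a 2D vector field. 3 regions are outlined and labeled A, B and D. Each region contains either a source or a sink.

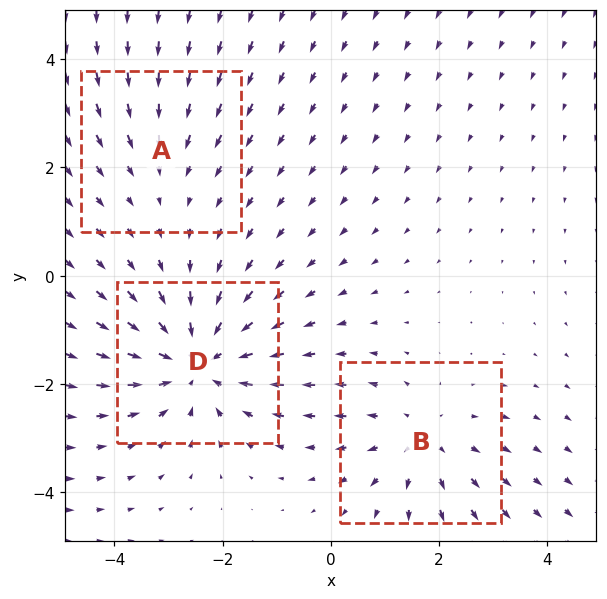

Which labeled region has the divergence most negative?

D

Divergence at each region's feature centre — A: about -2, B: about +3, D: about -4. Region D is most negative.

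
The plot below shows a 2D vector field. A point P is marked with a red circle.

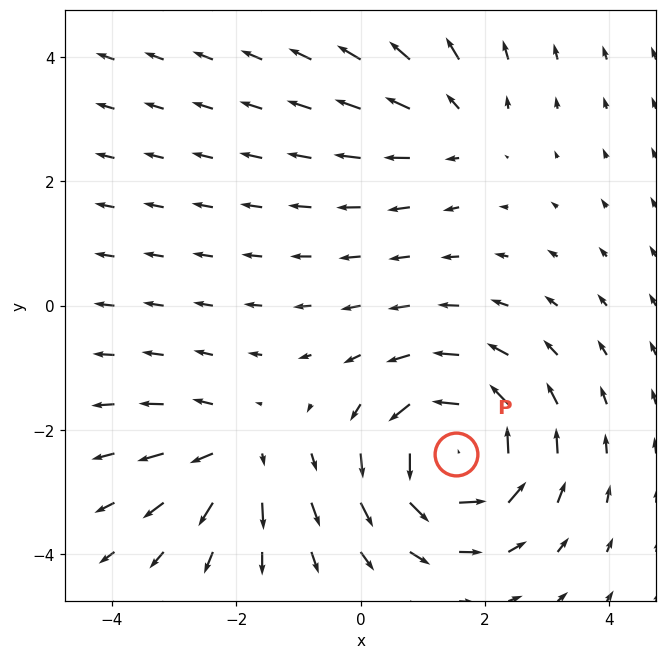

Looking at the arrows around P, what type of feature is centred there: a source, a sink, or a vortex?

vortex

At P (1.5, -2.4) the arrows circulate counterclockwise. Divergence ≈0, curl about +7 — near-zero divergence with nonzero curl is a vortex.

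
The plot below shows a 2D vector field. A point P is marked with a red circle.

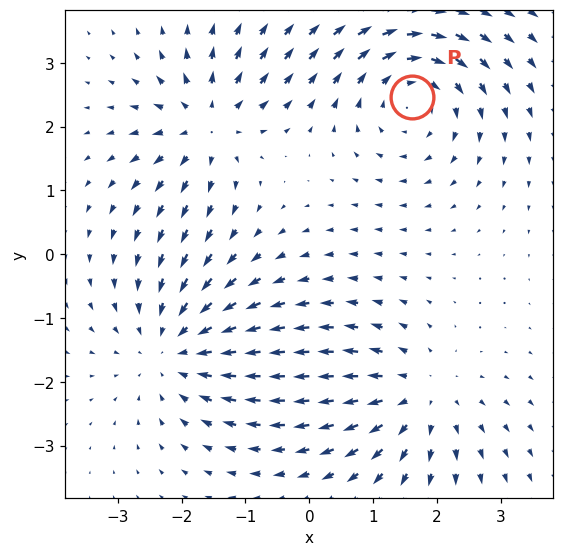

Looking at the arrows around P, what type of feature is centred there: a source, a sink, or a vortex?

At P (1.6, 2.5) the arrows circulate clockwise. Divergence ≈0, curl about -4 — near-zero divergence with nonzero curl is a vortex.

vortex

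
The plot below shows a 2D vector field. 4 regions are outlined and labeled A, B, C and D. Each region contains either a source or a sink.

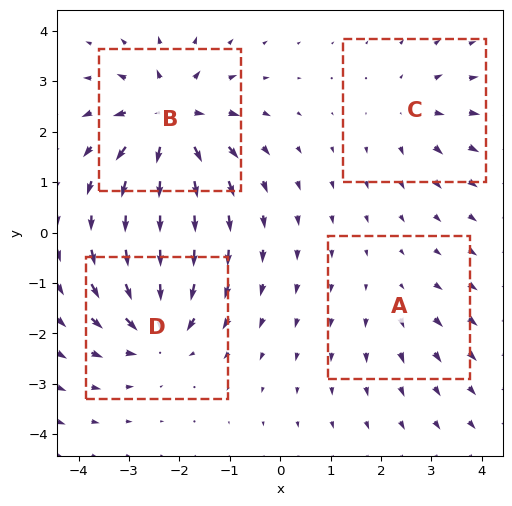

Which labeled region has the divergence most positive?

B

Divergence at each region's feature centre — A: about +2, B: about +8, C: about +4, D: about -6. Region B is most positive.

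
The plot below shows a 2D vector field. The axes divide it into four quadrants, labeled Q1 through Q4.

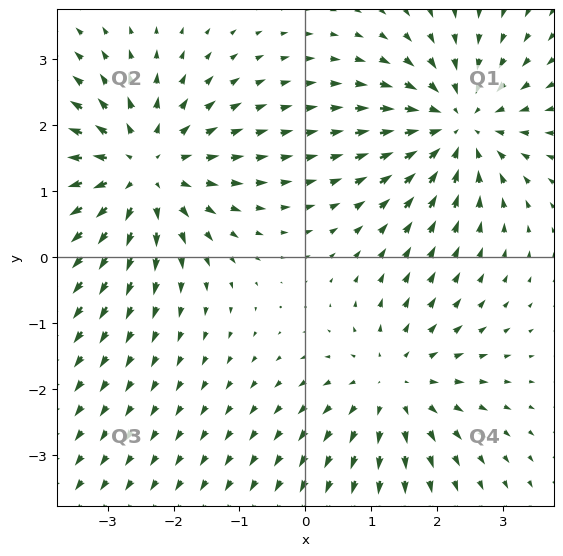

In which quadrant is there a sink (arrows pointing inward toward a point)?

The sink sits at approximately (2.3, 2.0), which lies in quadrant Q1. The divergence there is about -3, negative as expected for a sink.

Q1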